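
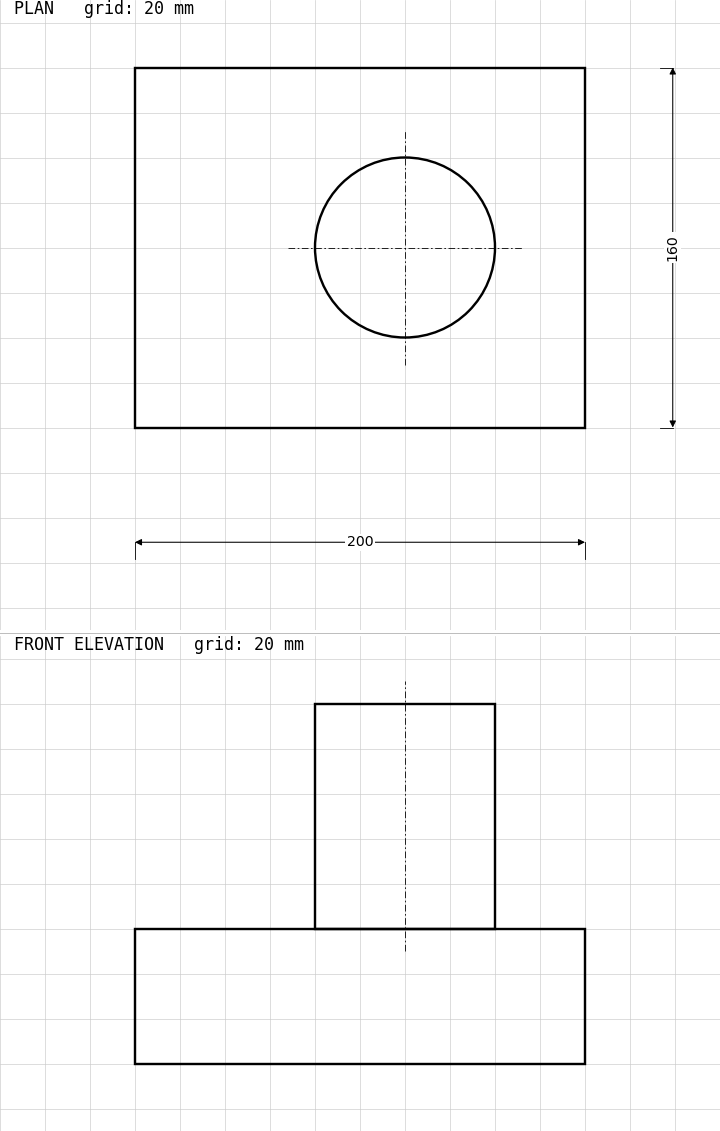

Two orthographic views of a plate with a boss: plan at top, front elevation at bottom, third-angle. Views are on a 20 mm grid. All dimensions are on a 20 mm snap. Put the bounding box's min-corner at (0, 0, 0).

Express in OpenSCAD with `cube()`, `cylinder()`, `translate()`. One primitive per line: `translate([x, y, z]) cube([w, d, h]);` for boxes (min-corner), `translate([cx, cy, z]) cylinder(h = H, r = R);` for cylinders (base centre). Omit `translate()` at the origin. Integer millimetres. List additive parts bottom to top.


cube([200, 160, 60]);
translate([120, 80, 60]) cylinder(h = 100, r = 40);


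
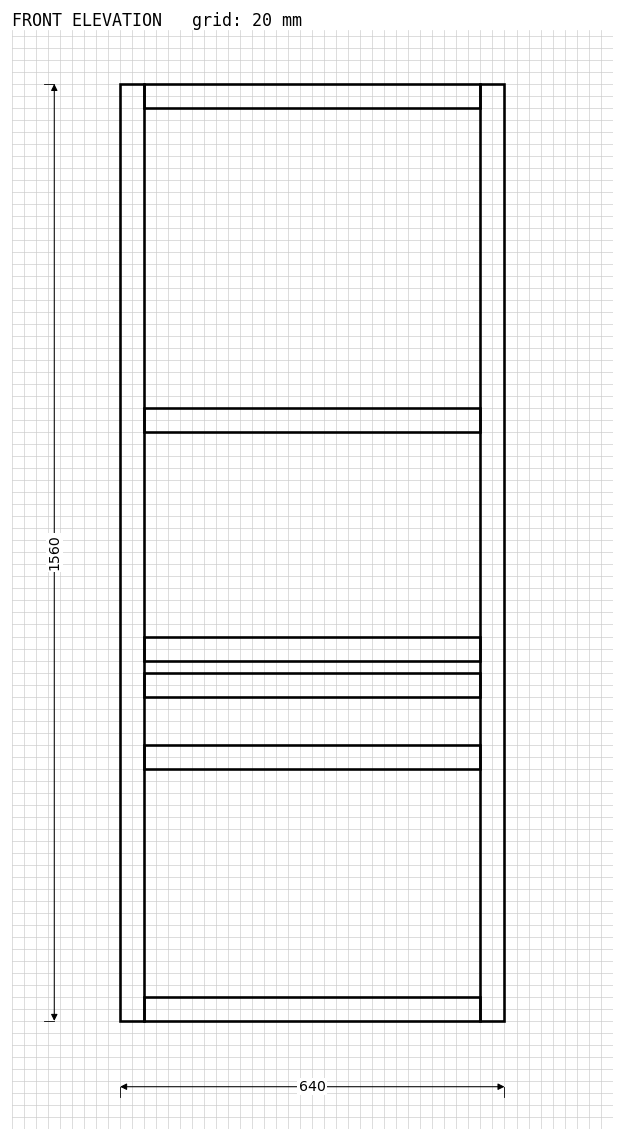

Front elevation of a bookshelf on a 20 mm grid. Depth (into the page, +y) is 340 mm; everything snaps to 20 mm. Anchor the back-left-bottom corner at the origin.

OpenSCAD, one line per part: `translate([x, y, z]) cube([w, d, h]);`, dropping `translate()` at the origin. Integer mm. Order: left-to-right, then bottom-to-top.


cube([40, 340, 1560]);
translate([40, 0, 0]) cube([560, 340, 40]);
translate([40, 0, 420]) cube([560, 340, 40]);
translate([40, 0, 540]) cube([560, 340, 40]);
translate([40, 0, 600]) cube([560, 340, 40]);
translate([40, 0, 980]) cube([560, 340, 40]);
translate([40, 0, 1520]) cube([560, 340, 40]);
translate([600, 0, 0]) cube([40, 340, 1560]);


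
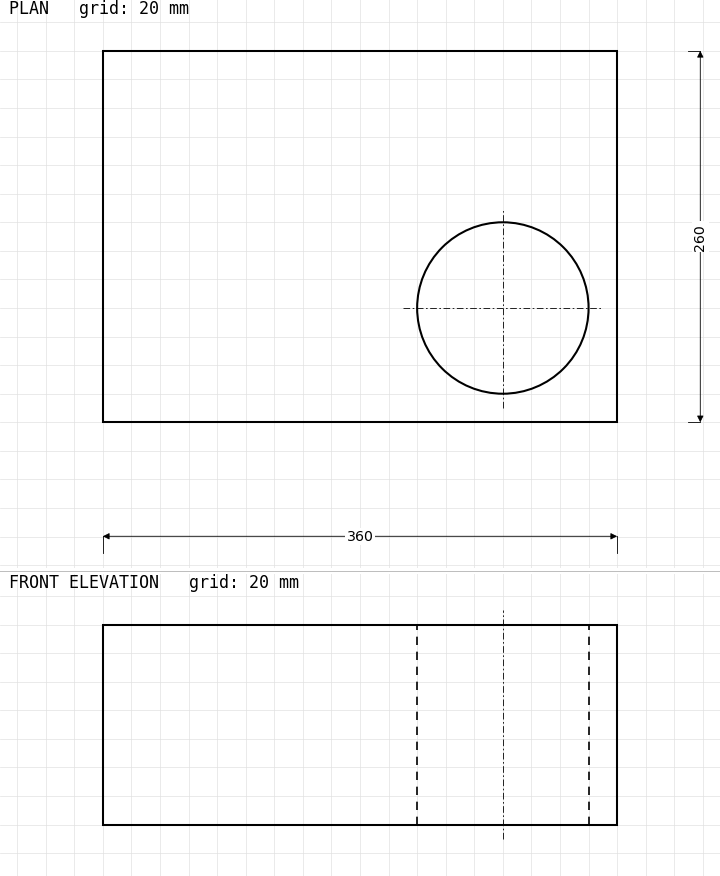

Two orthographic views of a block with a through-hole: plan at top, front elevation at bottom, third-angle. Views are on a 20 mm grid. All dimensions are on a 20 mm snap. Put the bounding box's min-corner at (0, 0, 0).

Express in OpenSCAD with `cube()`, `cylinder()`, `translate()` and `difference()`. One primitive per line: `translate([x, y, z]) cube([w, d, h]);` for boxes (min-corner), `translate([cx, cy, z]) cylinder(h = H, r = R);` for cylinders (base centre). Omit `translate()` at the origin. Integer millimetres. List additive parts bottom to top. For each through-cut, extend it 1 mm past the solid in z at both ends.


difference() {
  cube([360, 260, 140]);
  translate([280, 80, -1]) cylinder(h = 142, r = 60);
}


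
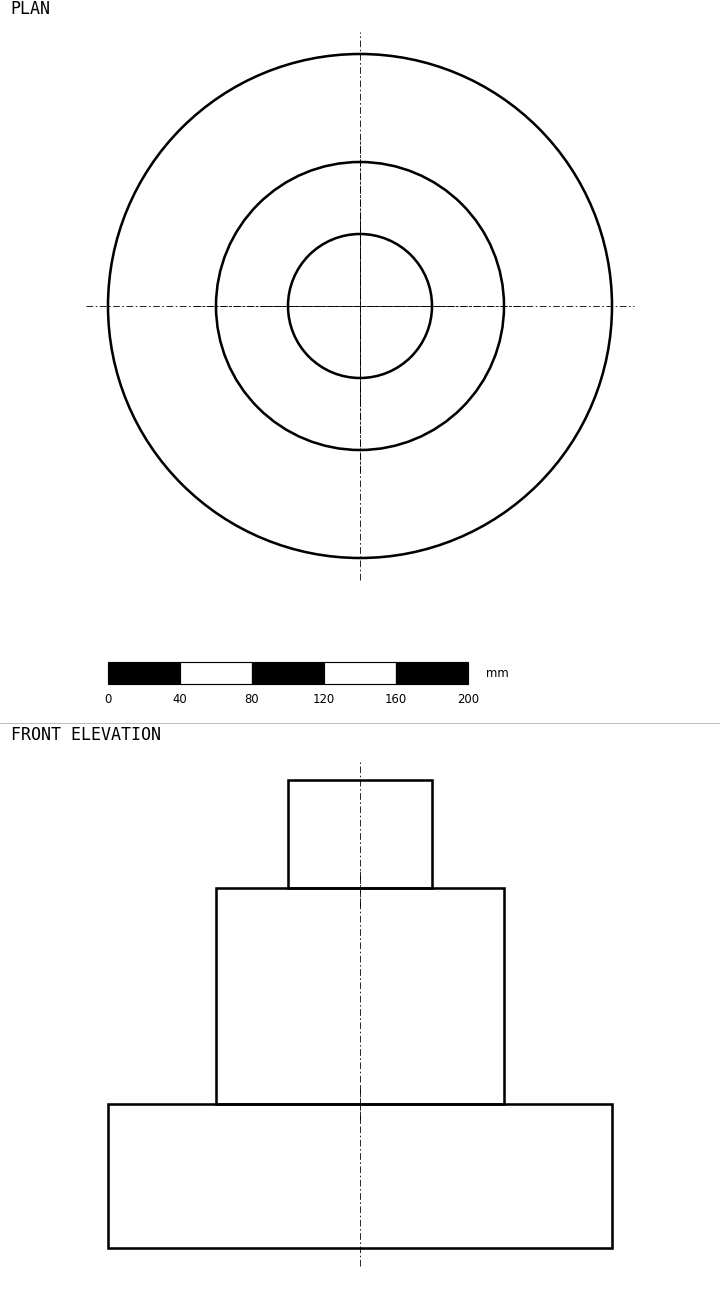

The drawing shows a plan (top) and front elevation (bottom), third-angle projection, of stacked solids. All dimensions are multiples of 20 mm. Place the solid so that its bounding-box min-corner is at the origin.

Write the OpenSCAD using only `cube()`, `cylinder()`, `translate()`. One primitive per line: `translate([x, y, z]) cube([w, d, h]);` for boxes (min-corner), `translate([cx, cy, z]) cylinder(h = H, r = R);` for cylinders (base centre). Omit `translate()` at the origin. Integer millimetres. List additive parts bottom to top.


translate([140, 140, 0]) cylinder(h = 80, r = 140);
translate([140, 140, 80]) cylinder(h = 120, r = 80);
translate([140, 140, 200]) cylinder(h = 60, r = 40);


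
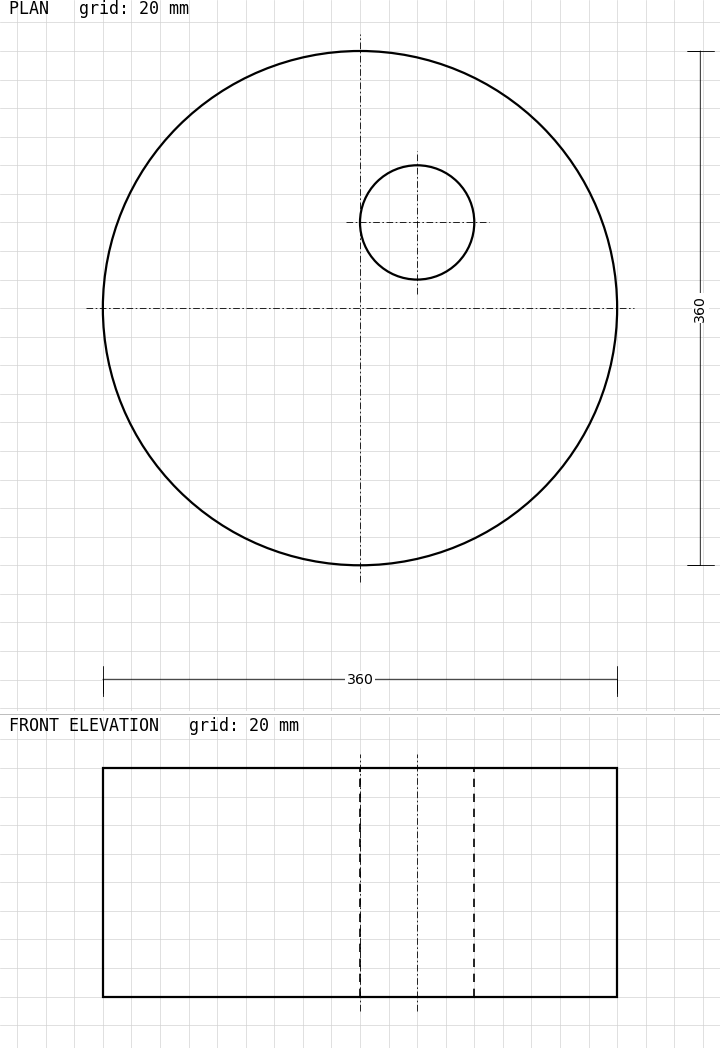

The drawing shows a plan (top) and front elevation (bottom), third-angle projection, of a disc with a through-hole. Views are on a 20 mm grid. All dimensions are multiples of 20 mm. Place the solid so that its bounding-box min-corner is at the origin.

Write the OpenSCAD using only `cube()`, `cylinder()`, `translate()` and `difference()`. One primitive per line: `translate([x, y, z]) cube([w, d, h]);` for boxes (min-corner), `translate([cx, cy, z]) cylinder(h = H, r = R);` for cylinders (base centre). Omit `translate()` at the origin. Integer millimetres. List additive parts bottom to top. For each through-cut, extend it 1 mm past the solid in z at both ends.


difference() {
  translate([180, 180, 0]) cylinder(h = 160, r = 180);
  translate([220, 240, -1]) cylinder(h = 162, r = 40);
}


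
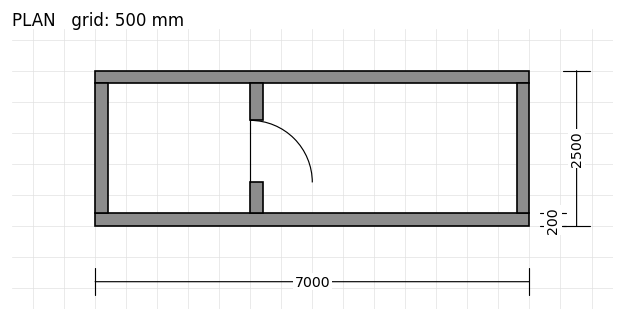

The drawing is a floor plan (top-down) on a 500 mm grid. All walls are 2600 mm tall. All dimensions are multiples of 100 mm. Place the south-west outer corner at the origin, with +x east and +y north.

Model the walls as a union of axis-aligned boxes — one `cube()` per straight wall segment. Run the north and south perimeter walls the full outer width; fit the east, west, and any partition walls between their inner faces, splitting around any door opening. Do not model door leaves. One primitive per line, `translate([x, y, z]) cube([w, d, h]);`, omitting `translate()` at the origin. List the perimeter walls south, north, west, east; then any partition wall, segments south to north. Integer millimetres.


cube([7000, 200, 2600]);
translate([0, 2300, 0]) cube([7000, 200, 2600]);
translate([0, 200, 0]) cube([200, 2100, 2600]);
translate([6800, 200, 0]) cube([200, 2100, 2600]);
translate([2500, 200, 0]) cube([200, 500, 2600]);
translate([2500, 1700, 0]) cube([200, 600, 2600]);


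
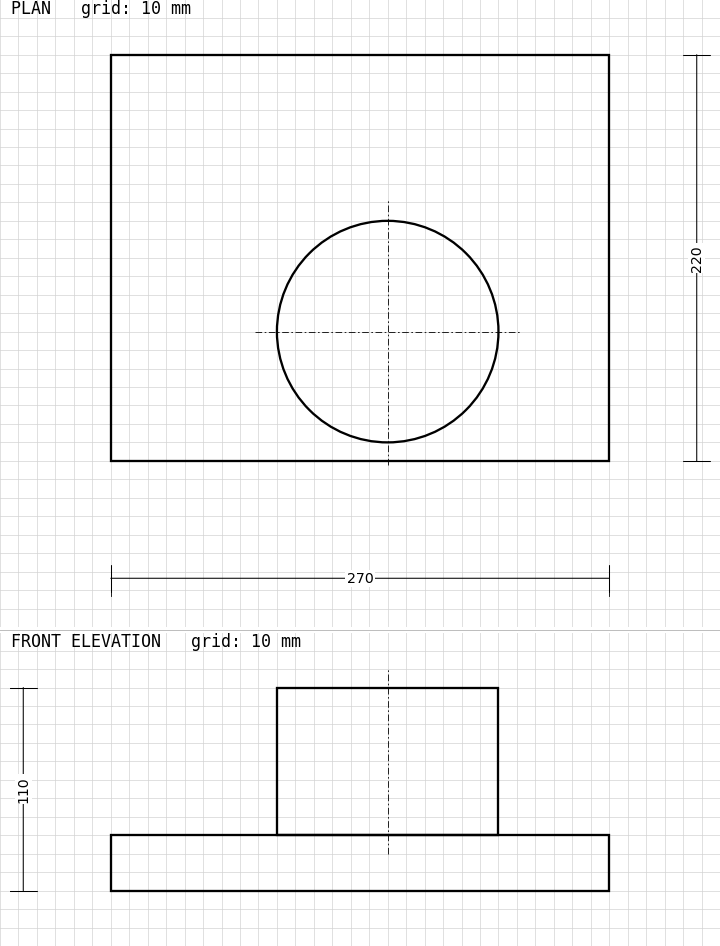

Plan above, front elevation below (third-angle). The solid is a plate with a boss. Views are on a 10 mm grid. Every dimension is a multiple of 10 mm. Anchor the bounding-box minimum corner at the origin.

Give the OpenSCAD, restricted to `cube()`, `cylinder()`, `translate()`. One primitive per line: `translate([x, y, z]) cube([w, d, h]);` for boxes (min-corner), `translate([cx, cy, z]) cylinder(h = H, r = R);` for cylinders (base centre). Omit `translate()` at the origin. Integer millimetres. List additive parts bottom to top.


cube([270, 220, 30]);
translate([150, 70, 30]) cylinder(h = 80, r = 60);


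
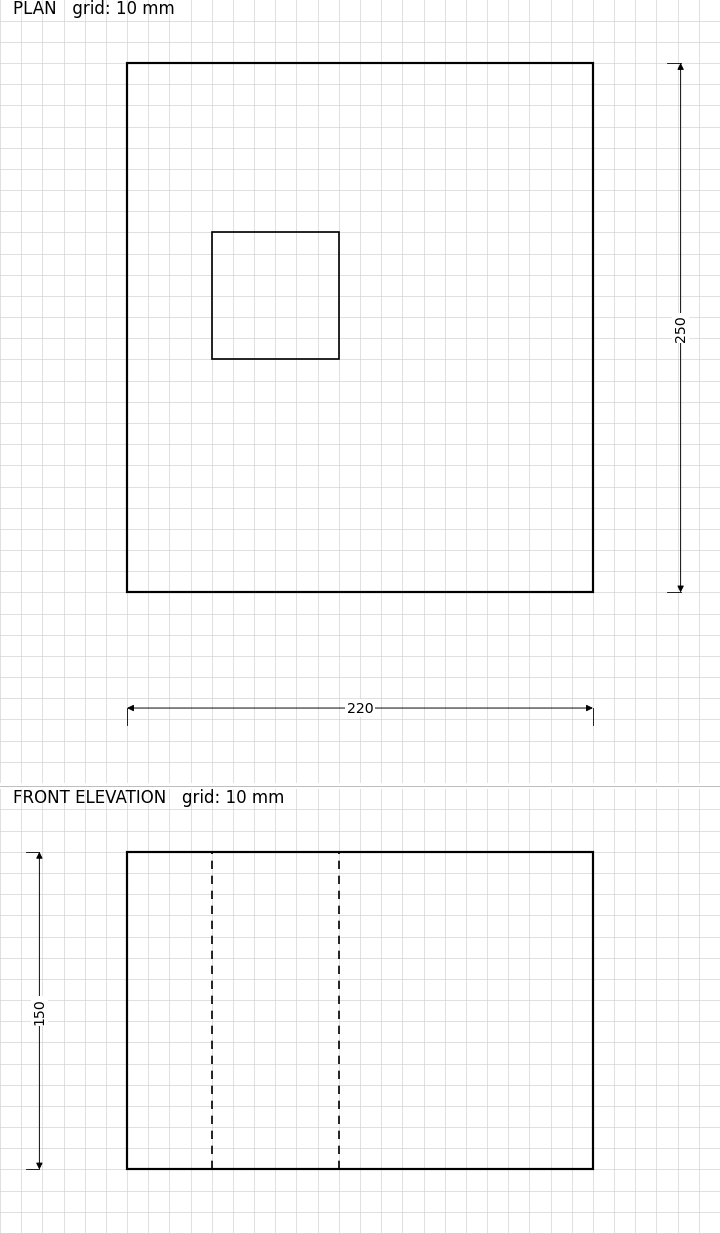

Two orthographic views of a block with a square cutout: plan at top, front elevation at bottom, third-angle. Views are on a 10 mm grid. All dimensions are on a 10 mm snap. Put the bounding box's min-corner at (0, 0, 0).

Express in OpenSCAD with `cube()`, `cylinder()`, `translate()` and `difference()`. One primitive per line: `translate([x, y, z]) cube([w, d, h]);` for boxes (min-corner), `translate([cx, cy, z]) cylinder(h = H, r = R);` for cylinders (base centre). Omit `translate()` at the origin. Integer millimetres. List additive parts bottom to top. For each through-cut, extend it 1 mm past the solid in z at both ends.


difference() {
  cube([220, 250, 150]);
  translate([40, 110, -1]) cube([60, 60, 152]);
}


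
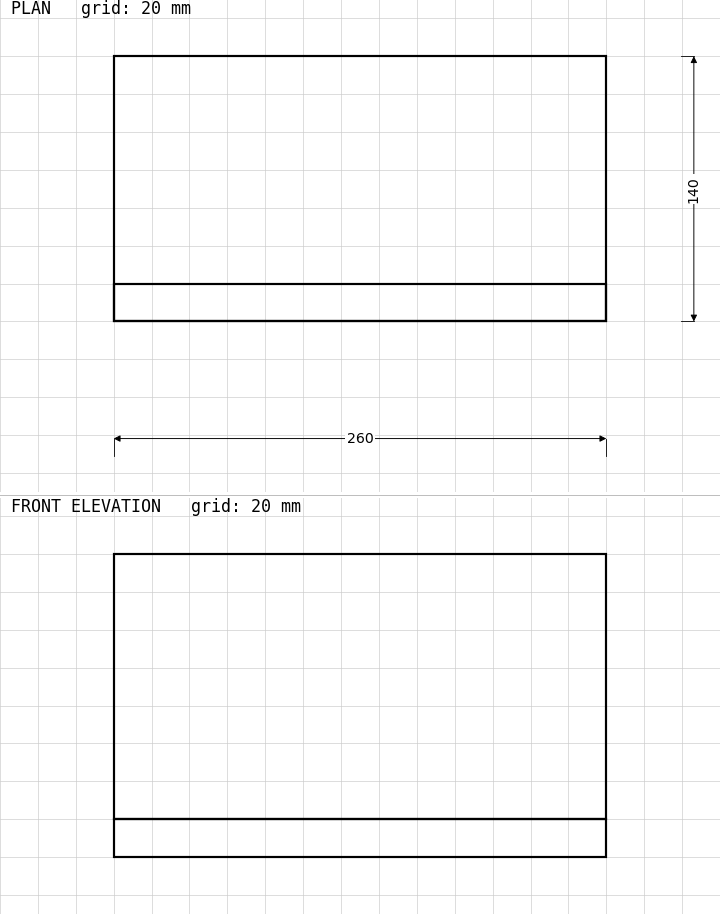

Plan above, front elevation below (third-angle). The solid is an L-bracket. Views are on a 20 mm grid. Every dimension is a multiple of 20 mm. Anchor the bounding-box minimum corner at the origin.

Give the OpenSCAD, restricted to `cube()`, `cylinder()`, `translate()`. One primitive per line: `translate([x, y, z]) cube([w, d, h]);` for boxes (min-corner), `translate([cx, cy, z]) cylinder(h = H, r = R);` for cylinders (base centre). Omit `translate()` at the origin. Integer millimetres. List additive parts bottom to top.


cube([260, 140, 20]);
translate([0, 0, 20]) cube([260, 20, 140]);


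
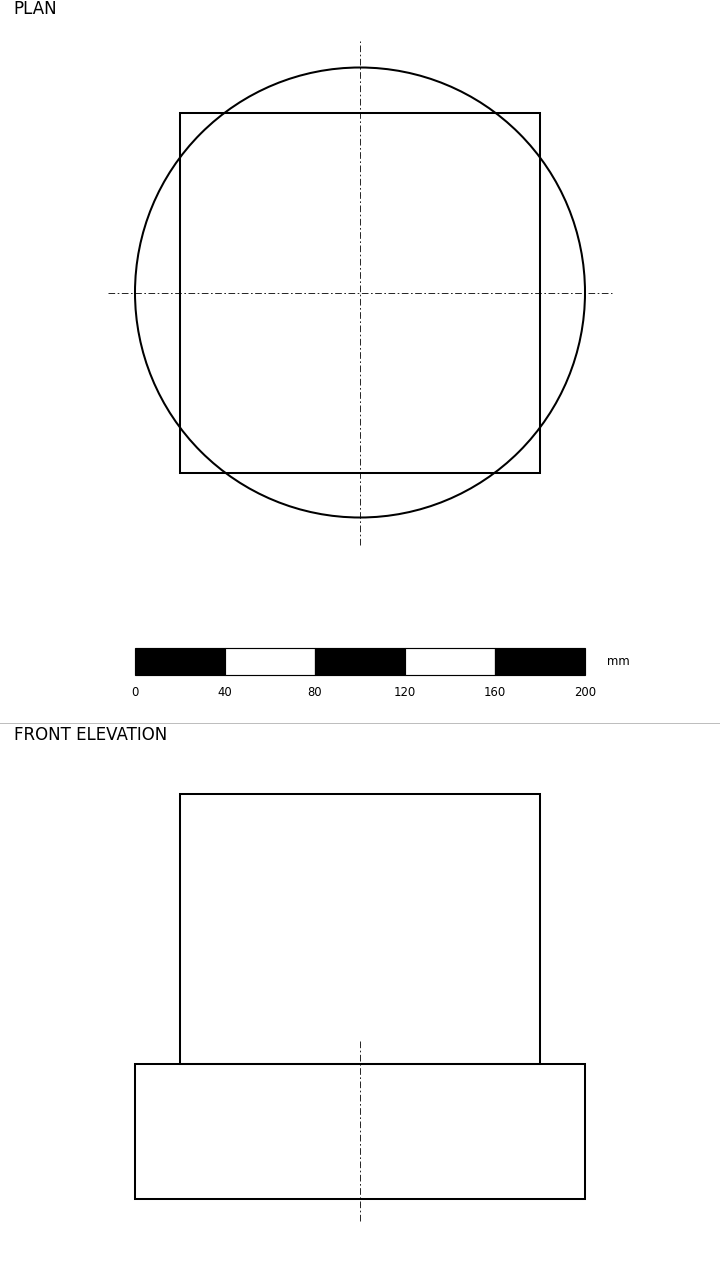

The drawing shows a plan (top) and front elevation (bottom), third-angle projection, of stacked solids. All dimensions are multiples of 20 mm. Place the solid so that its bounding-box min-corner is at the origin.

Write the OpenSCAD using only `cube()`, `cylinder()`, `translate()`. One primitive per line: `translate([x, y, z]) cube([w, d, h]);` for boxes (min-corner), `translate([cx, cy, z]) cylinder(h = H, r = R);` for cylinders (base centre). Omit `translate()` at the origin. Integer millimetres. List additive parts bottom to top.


translate([100, 100, 0]) cylinder(h = 60, r = 100);
translate([20, 20, 60]) cube([160, 160, 120]);


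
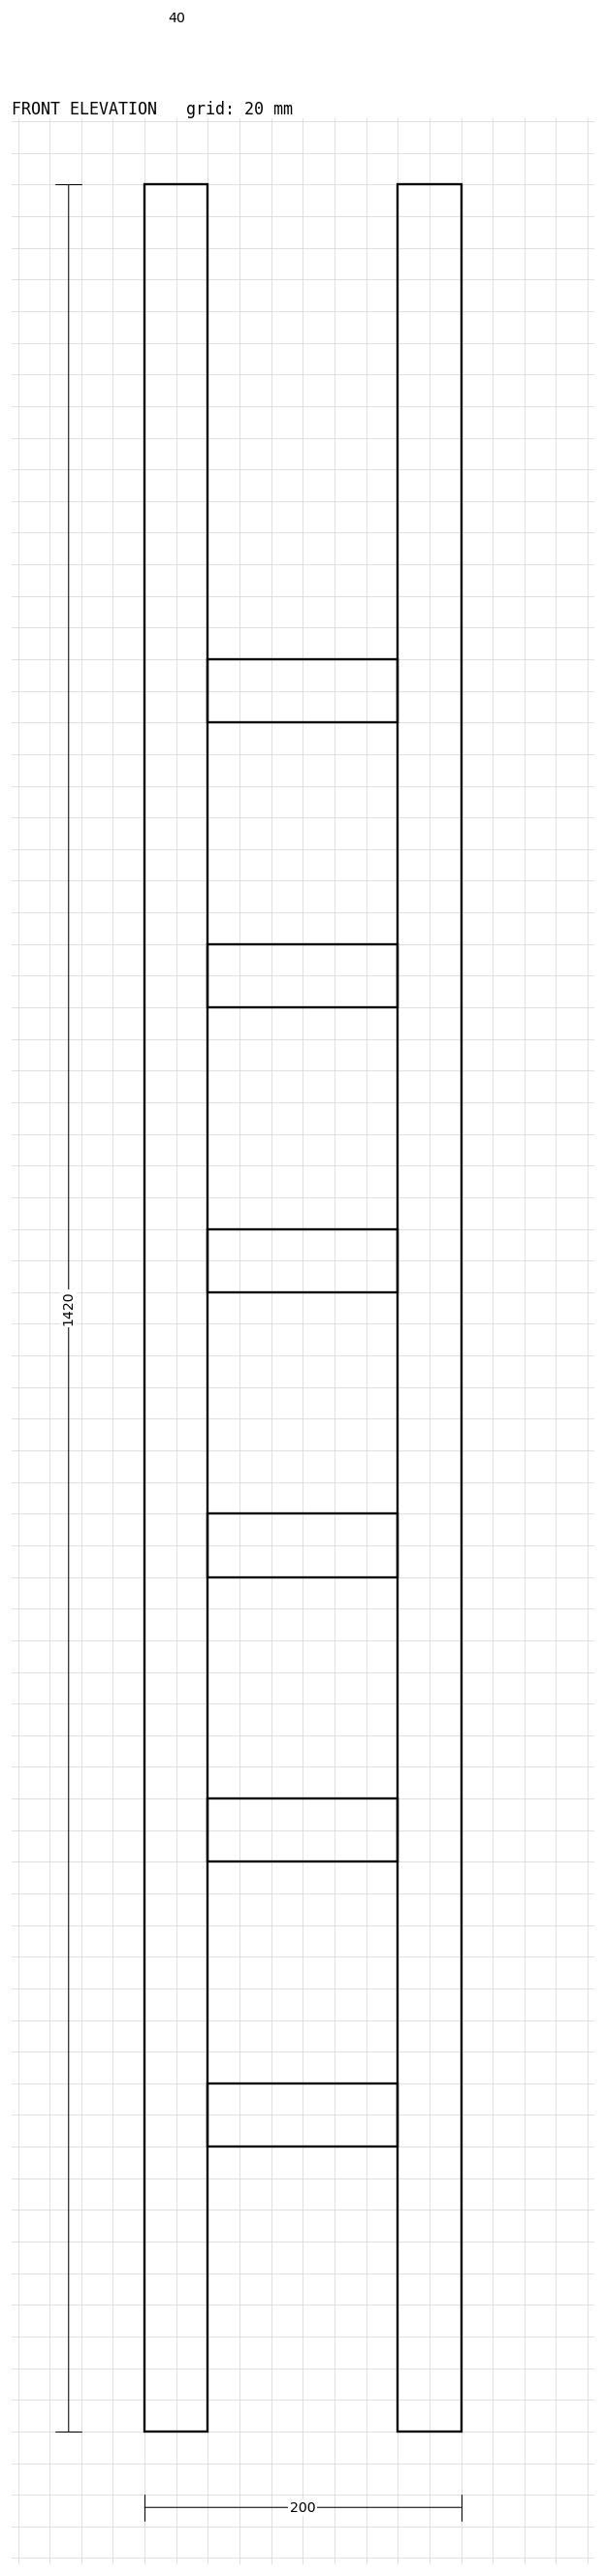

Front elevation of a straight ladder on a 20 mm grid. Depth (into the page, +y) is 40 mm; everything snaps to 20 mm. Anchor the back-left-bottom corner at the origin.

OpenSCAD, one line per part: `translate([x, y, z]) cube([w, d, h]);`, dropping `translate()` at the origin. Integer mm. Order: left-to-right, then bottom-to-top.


cube([40, 40, 1420]);
translate([40, 0, 180]) cube([120, 40, 40]);
translate([40, 0, 360]) cube([120, 40, 40]);
translate([40, 0, 540]) cube([120, 40, 40]);
translate([40, 0, 720]) cube([120, 40, 40]);
translate([40, 0, 900]) cube([120, 40, 40]);
translate([40, 0, 1080]) cube([120, 40, 40]);
translate([160, 0, 0]) cube([40, 40, 1420]);


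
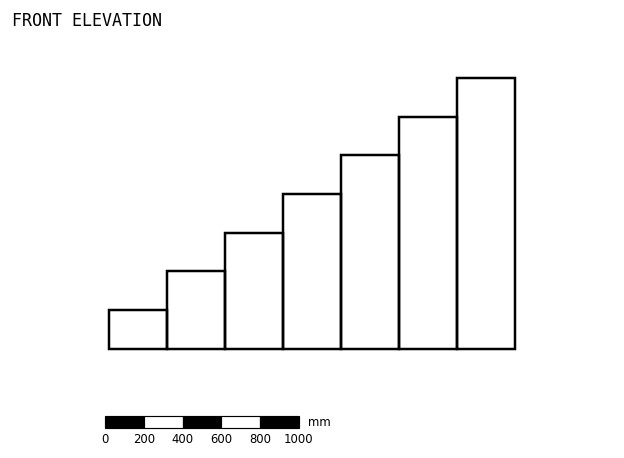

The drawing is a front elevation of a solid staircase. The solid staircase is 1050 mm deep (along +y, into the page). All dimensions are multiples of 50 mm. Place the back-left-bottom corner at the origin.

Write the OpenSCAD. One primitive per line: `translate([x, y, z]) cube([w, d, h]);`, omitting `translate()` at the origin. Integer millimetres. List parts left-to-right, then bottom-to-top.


cube([300, 1050, 200]);
translate([300, 0, 0]) cube([300, 1050, 400]);
translate([600, 0, 0]) cube([300, 1050, 600]);
translate([900, 0, 0]) cube([300, 1050, 800]);
translate([1200, 0, 0]) cube([300, 1050, 1000]);
translate([1500, 0, 0]) cube([300, 1050, 1200]);
translate([1800, 0, 0]) cube([300, 1050, 1400]);


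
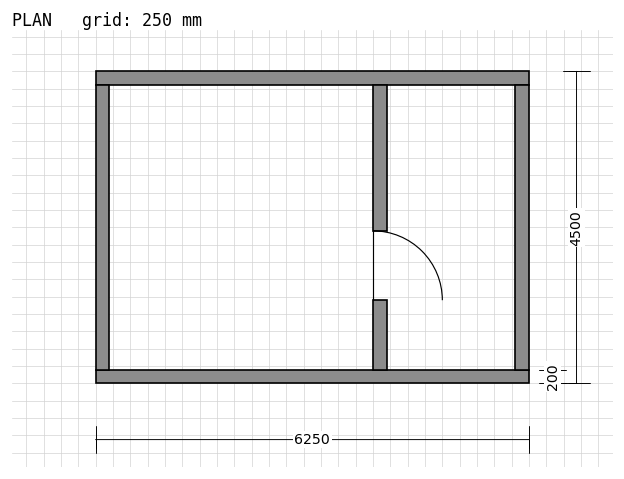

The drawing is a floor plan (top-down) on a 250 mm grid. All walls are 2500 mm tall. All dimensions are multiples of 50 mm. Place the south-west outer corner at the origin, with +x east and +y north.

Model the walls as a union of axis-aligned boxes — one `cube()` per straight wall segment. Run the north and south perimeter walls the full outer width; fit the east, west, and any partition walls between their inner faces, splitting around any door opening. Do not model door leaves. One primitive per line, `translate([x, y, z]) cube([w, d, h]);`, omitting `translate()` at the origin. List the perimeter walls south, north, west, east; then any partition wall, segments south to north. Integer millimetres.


cube([6250, 200, 2500]);
translate([0, 4300, 0]) cube([6250, 200, 2500]);
translate([0, 200, 0]) cube([200, 4100, 2500]);
translate([6050, 200, 0]) cube([200, 4100, 2500]);
translate([4000, 200, 0]) cube([200, 1000, 2500]);
translate([4000, 2200, 0]) cube([200, 2100, 2500]);


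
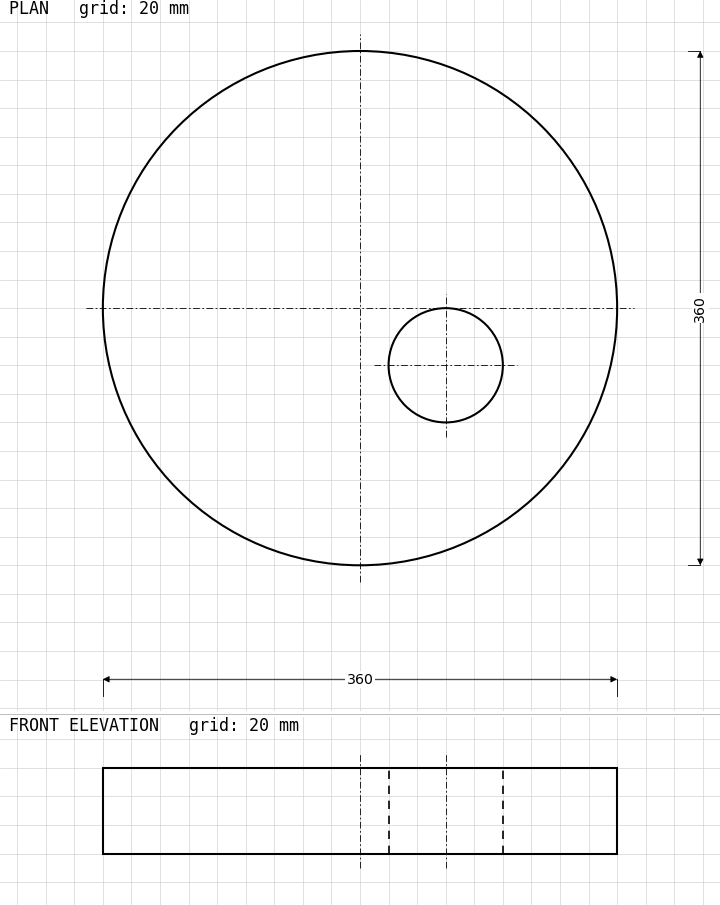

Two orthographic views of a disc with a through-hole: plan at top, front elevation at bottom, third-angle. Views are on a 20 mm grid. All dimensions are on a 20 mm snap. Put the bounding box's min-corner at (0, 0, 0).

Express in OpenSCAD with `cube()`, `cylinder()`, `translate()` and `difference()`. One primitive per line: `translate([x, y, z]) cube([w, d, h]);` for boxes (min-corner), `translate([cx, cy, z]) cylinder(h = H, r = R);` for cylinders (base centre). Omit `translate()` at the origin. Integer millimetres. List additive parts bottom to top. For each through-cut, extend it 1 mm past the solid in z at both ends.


difference() {
  translate([180, 180, 0]) cylinder(h = 60, r = 180);
  translate([240, 140, -1]) cylinder(h = 62, r = 40);
}


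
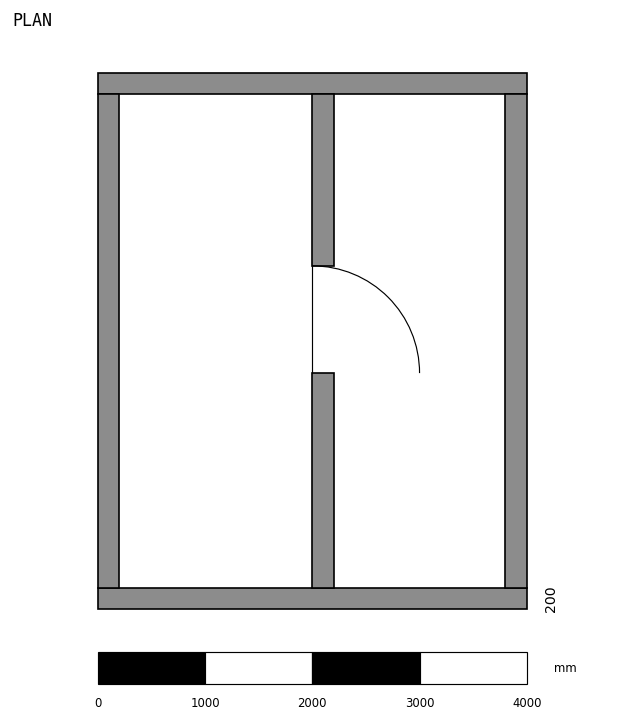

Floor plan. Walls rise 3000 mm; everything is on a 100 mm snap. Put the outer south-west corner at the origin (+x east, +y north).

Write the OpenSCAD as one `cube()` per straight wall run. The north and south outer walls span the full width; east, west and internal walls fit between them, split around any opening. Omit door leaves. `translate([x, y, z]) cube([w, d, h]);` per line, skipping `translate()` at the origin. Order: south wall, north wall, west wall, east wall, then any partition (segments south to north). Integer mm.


cube([4000, 200, 3000]);
translate([0, 4800, 0]) cube([4000, 200, 3000]);
translate([0, 200, 0]) cube([200, 4600, 3000]);
translate([3800, 200, 0]) cube([200, 4600, 3000]);
translate([2000, 200, 0]) cube([200, 2000, 3000]);
translate([2000, 3200, 0]) cube([200, 1600, 3000]);


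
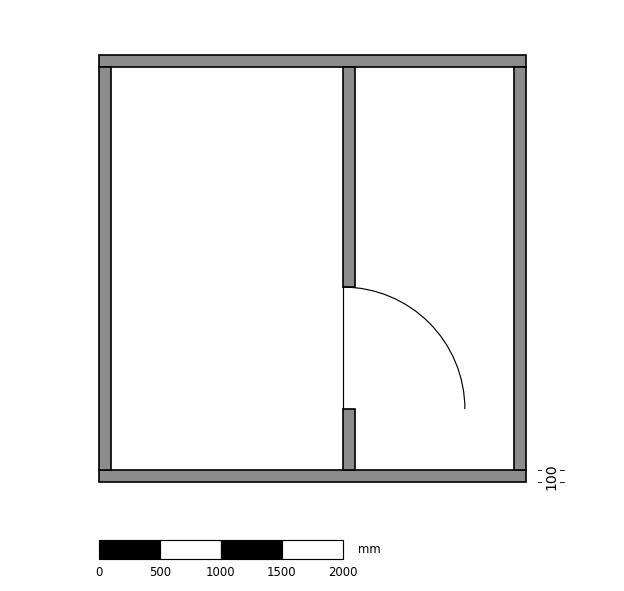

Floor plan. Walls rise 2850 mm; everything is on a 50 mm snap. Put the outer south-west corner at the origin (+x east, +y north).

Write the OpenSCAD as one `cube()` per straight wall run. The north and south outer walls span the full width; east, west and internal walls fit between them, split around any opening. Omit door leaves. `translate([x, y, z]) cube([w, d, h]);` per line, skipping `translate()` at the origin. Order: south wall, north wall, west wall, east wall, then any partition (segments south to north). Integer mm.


cube([3500, 100, 2850]);
translate([0, 3400, 0]) cube([3500, 100, 2850]);
translate([0, 100, 0]) cube([100, 3300, 2850]);
translate([3400, 100, 0]) cube([100, 3300, 2850]);
translate([2000, 100, 0]) cube([100, 500, 2850]);
translate([2000, 1600, 0]) cube([100, 1800, 2850]);


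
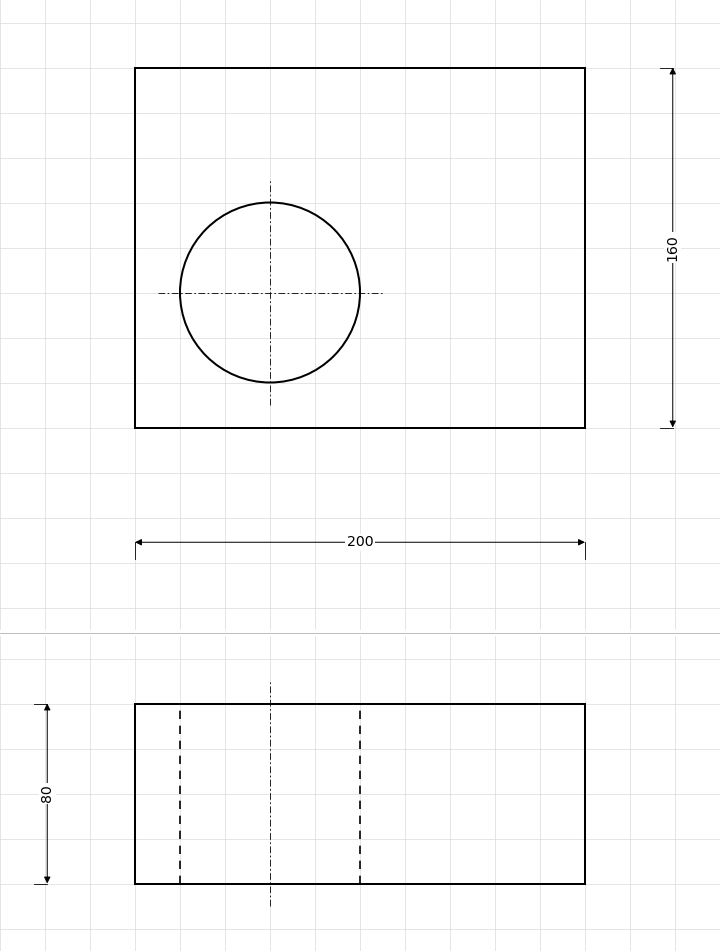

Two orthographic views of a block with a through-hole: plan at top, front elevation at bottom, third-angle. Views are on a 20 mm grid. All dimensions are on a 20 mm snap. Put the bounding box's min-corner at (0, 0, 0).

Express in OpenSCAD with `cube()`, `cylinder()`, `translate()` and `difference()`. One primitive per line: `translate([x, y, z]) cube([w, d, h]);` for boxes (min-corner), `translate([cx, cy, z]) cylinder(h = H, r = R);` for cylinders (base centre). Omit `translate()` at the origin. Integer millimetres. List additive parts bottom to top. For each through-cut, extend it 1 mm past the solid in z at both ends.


difference() {
  cube([200, 160, 80]);
  translate([60, 60, -1]) cylinder(h = 82, r = 40);
}


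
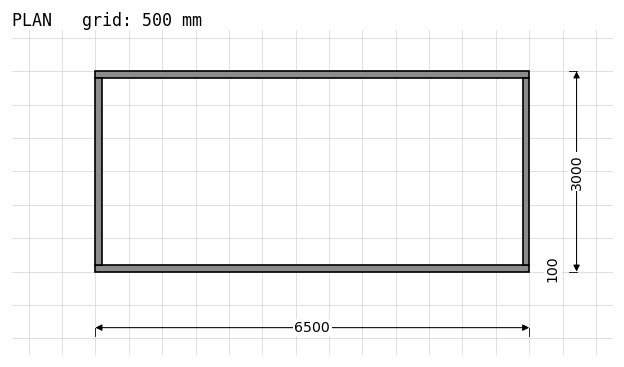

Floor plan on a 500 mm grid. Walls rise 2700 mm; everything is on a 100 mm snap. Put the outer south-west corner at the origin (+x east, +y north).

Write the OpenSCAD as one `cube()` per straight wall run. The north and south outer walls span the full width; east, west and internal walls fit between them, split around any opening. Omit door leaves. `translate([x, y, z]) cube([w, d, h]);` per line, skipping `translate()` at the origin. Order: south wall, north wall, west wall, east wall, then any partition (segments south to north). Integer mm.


cube([6500, 100, 2700]);
translate([0, 2900, 0]) cube([6500, 100, 2700]);
translate([0, 100, 0]) cube([100, 2800, 2700]);
translate([6400, 100, 0]) cube([100, 2800, 2700]);


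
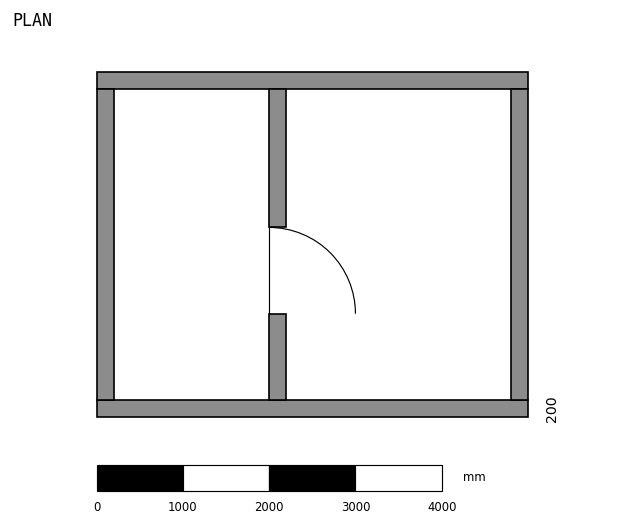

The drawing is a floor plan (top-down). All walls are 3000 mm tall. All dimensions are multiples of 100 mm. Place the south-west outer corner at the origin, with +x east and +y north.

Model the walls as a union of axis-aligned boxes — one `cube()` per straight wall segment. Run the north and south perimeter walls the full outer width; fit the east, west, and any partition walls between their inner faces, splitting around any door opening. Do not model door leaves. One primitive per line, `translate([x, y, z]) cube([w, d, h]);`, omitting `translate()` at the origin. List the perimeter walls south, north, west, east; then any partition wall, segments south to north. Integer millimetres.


cube([5000, 200, 3000]);
translate([0, 3800, 0]) cube([5000, 200, 3000]);
translate([0, 200, 0]) cube([200, 3600, 3000]);
translate([4800, 200, 0]) cube([200, 3600, 3000]);
translate([2000, 200, 0]) cube([200, 1000, 3000]);
translate([2000, 2200, 0]) cube([200, 1600, 3000]);


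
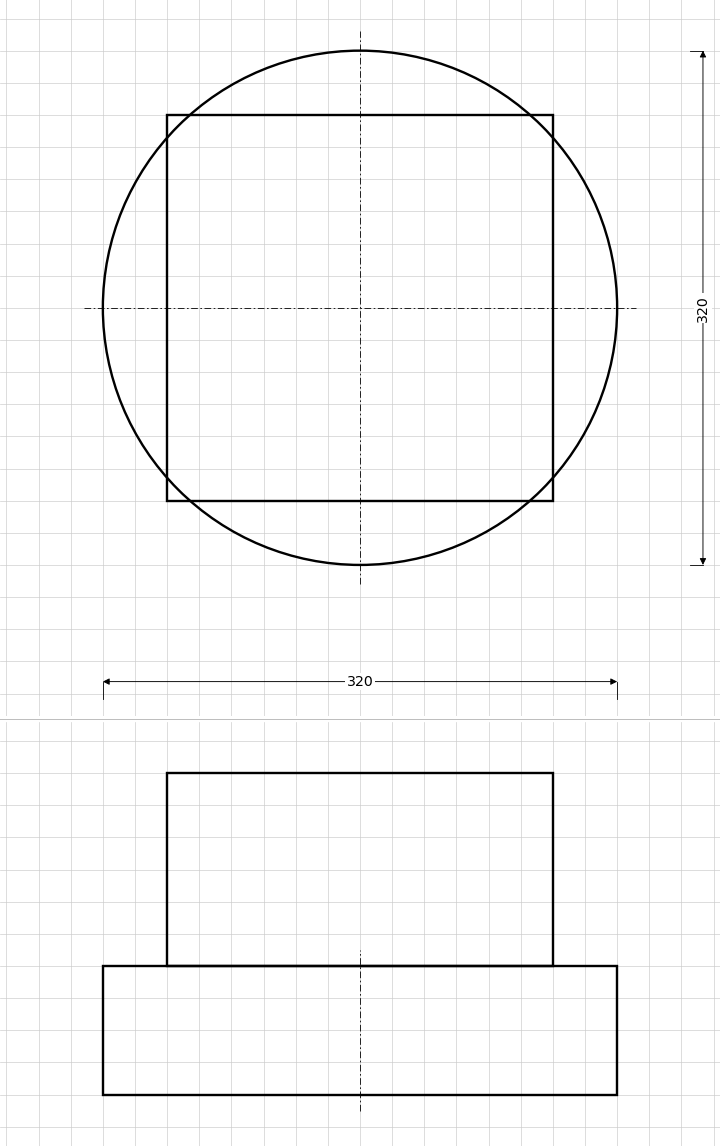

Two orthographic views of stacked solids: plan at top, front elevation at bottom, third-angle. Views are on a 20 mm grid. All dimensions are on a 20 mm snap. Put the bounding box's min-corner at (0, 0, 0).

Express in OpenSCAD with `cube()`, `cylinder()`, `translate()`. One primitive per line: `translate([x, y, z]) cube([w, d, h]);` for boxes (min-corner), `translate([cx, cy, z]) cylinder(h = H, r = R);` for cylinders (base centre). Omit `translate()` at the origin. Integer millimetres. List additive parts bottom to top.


translate([160, 160, 0]) cylinder(h = 80, r = 160);
translate([40, 40, 80]) cube([240, 240, 120]);


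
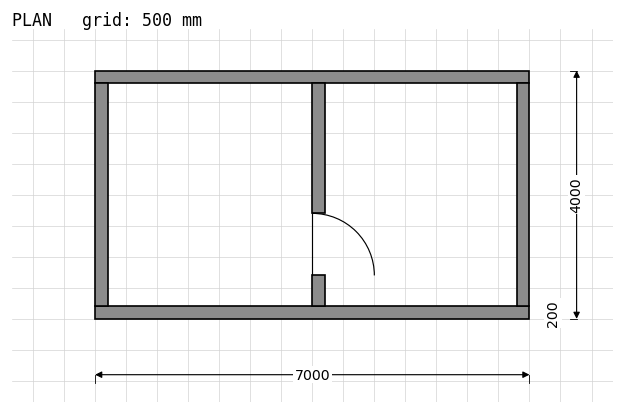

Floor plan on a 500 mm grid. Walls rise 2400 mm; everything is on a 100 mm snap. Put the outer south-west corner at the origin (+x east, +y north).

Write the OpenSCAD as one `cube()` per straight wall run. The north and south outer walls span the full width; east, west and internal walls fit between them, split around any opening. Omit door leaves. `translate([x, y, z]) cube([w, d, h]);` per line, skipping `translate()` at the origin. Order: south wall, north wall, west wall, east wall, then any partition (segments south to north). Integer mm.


cube([7000, 200, 2400]);
translate([0, 3800, 0]) cube([7000, 200, 2400]);
translate([0, 200, 0]) cube([200, 3600, 2400]);
translate([6800, 200, 0]) cube([200, 3600, 2400]);
translate([3500, 200, 0]) cube([200, 500, 2400]);
translate([3500, 1700, 0]) cube([200, 2100, 2400]);


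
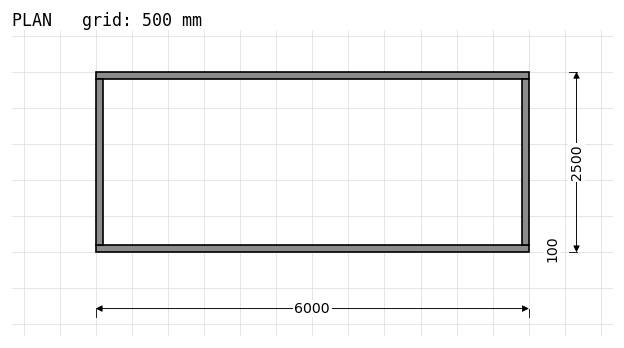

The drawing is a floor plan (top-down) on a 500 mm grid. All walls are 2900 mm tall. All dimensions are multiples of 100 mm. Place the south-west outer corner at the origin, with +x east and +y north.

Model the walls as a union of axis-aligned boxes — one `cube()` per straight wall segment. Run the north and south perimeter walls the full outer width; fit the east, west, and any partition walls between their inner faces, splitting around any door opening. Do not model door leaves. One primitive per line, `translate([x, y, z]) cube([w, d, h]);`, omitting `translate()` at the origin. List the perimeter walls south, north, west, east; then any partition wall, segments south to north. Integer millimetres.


cube([6000, 100, 2900]);
translate([0, 2400, 0]) cube([6000, 100, 2900]);
translate([0, 100, 0]) cube([100, 2300, 2900]);
translate([5900, 100, 0]) cube([100, 2300, 2900]);


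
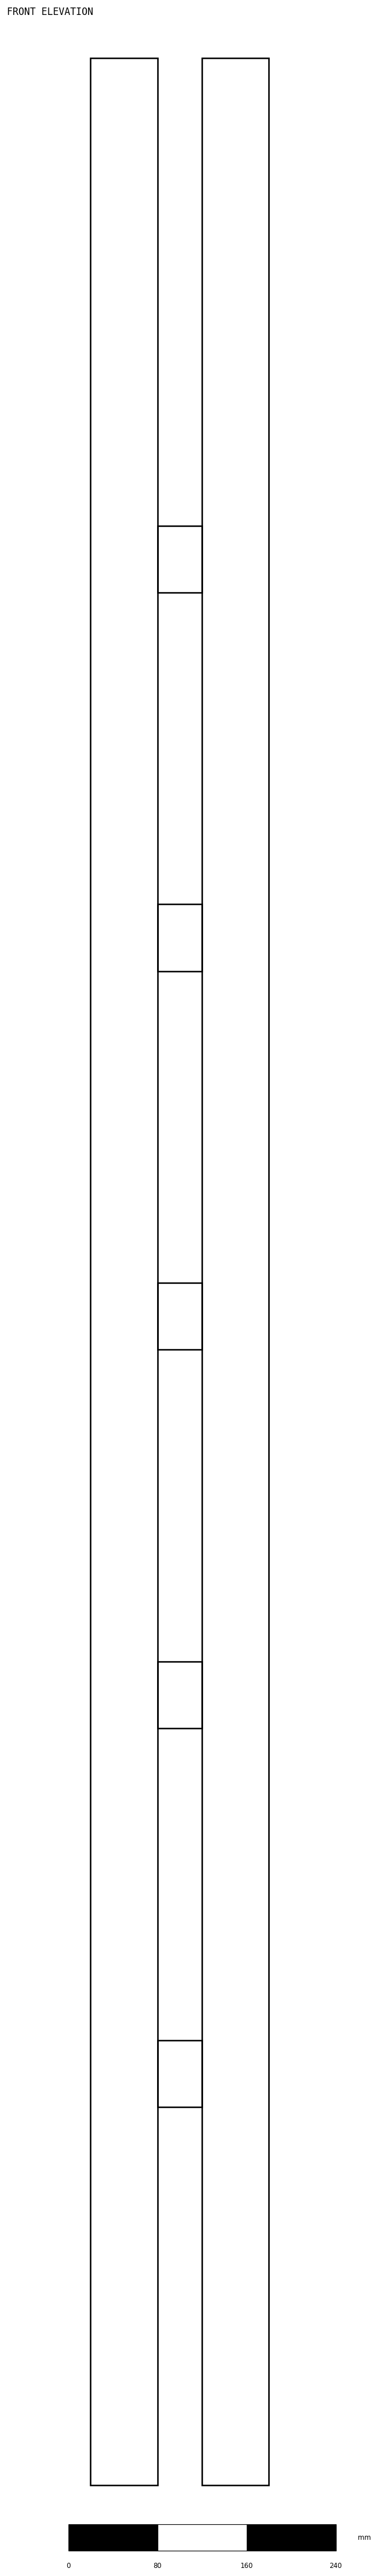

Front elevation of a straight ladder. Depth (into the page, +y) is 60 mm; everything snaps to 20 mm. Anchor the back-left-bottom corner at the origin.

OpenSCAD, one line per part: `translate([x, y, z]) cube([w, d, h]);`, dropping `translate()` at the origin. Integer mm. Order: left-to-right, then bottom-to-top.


cube([60, 60, 2180]);
translate([60, 0, 340]) cube([40, 60, 60]);
translate([60, 0, 680]) cube([40, 60, 60]);
translate([60, 0, 1020]) cube([40, 60, 60]);
translate([60, 0, 1360]) cube([40, 60, 60]);
translate([60, 0, 1700]) cube([40, 60, 60]);
translate([100, 0, 0]) cube([60, 60, 2180]);


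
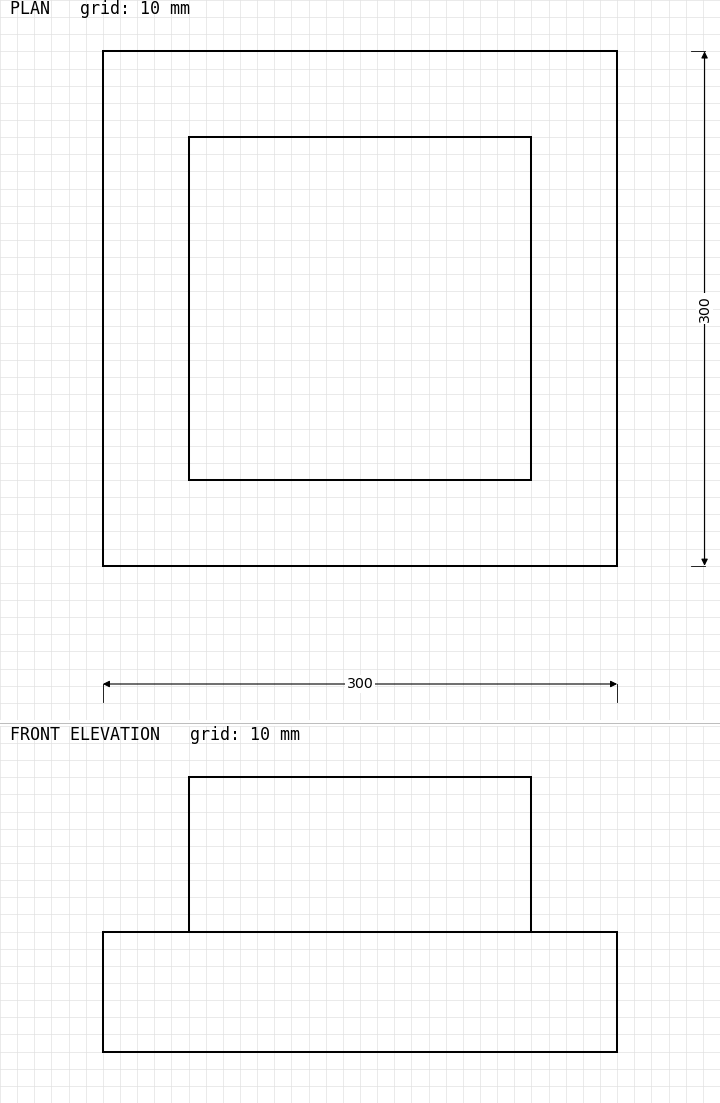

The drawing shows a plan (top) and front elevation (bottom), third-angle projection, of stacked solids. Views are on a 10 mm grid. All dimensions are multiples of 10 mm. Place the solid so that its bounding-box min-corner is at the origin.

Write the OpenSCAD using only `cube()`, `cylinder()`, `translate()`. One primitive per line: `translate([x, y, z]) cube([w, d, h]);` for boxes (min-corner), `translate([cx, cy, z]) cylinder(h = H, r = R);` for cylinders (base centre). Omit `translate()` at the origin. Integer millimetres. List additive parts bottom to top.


cube([300, 300, 70]);
translate([50, 50, 70]) cube([200, 200, 90]);


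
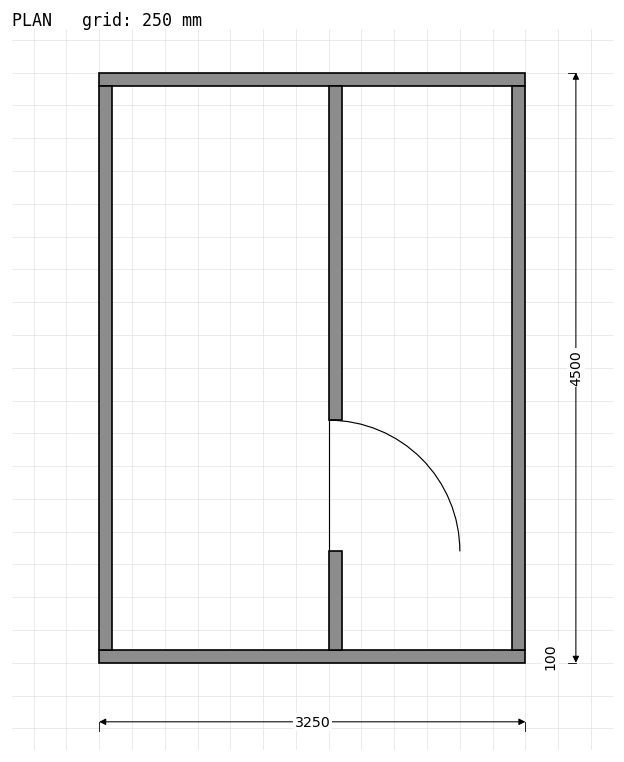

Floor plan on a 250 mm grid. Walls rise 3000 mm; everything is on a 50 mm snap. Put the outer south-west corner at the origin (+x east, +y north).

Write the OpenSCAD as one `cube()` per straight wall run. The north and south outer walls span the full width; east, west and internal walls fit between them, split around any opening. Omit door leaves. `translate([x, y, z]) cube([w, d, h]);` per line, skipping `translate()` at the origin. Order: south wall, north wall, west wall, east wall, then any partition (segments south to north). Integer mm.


cube([3250, 100, 3000]);
translate([0, 4400, 0]) cube([3250, 100, 3000]);
translate([0, 100, 0]) cube([100, 4300, 3000]);
translate([3150, 100, 0]) cube([100, 4300, 3000]);
translate([1750, 100, 0]) cube([100, 750, 3000]);
translate([1750, 1850, 0]) cube([100, 2550, 3000]);


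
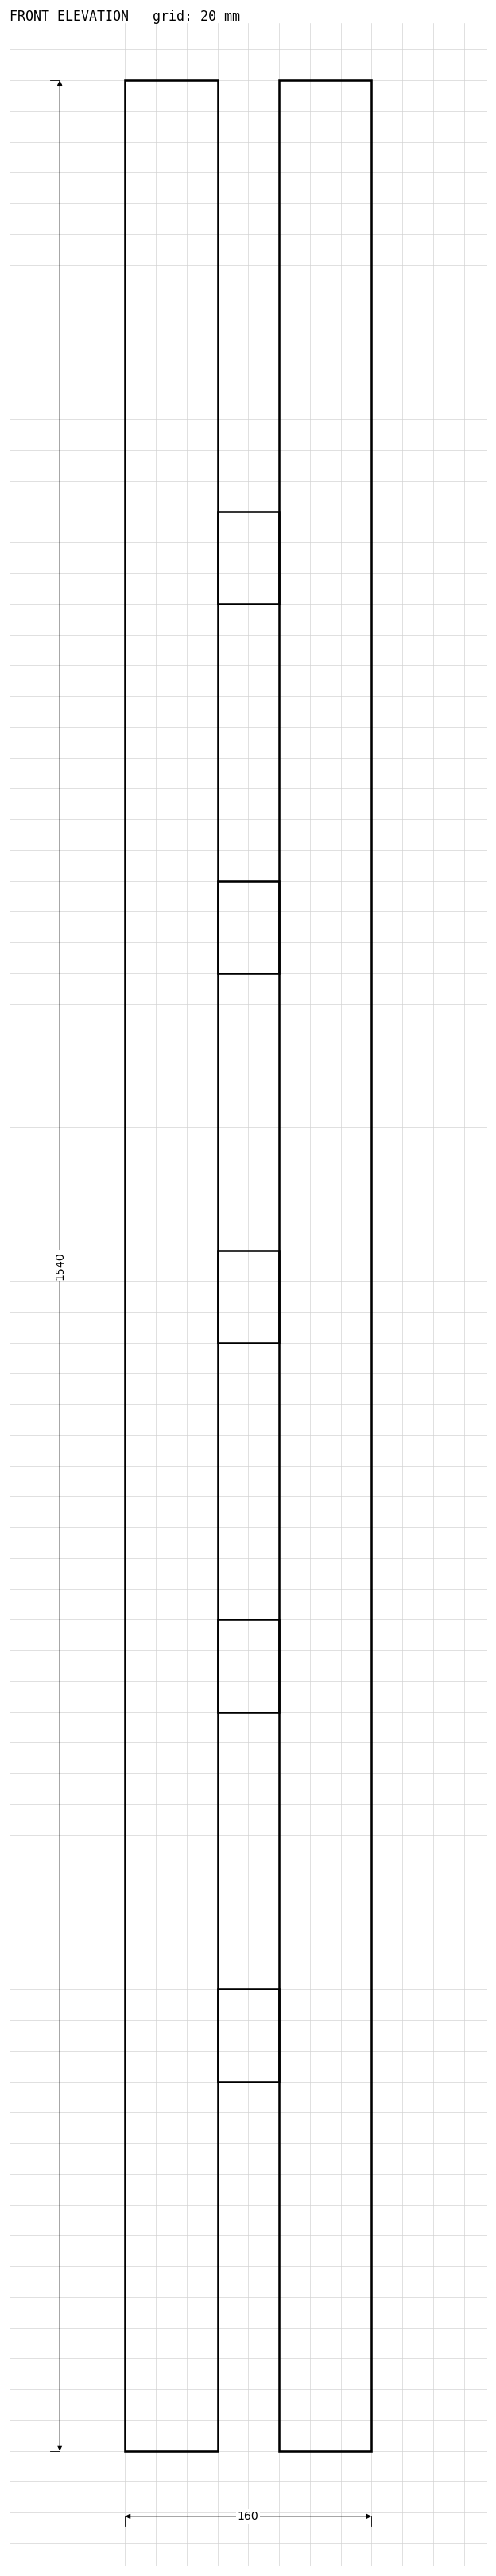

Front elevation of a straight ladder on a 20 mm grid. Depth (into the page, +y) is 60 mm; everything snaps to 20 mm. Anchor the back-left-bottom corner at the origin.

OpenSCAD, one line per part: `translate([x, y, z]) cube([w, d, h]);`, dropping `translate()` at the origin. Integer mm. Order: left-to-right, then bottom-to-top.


cube([60, 60, 1540]);
translate([60, 0, 240]) cube([40, 60, 60]);
translate([60, 0, 480]) cube([40, 60, 60]);
translate([60, 0, 720]) cube([40, 60, 60]);
translate([60, 0, 960]) cube([40, 60, 60]);
translate([60, 0, 1200]) cube([40, 60, 60]);
translate([100, 0, 0]) cube([60, 60, 1540]);


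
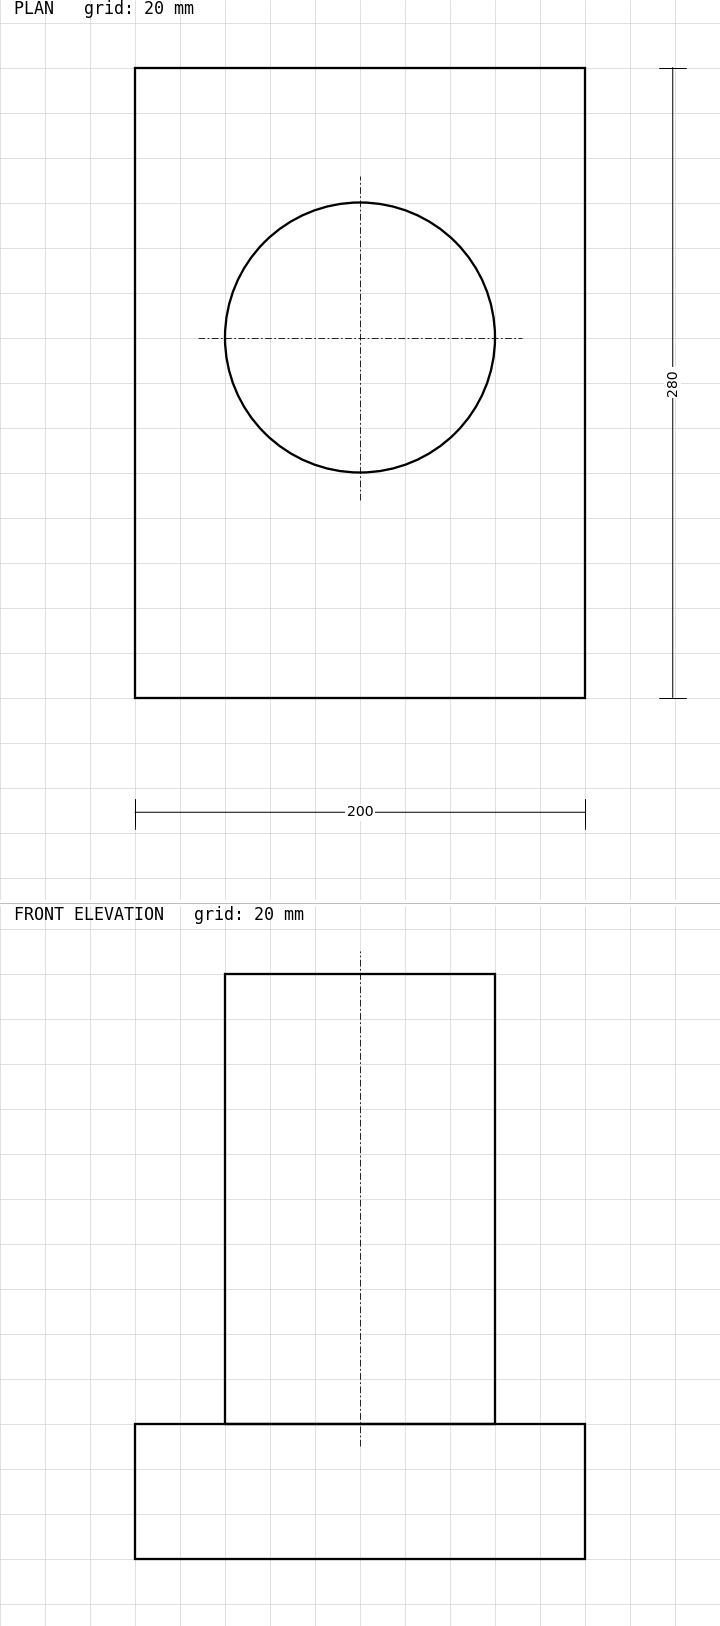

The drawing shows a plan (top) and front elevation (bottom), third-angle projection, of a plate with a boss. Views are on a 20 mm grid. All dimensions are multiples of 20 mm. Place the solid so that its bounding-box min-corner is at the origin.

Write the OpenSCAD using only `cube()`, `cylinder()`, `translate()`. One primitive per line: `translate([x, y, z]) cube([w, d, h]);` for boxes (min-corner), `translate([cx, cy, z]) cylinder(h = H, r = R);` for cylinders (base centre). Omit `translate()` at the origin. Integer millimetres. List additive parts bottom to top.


cube([200, 280, 60]);
translate([100, 160, 60]) cylinder(h = 200, r = 60);


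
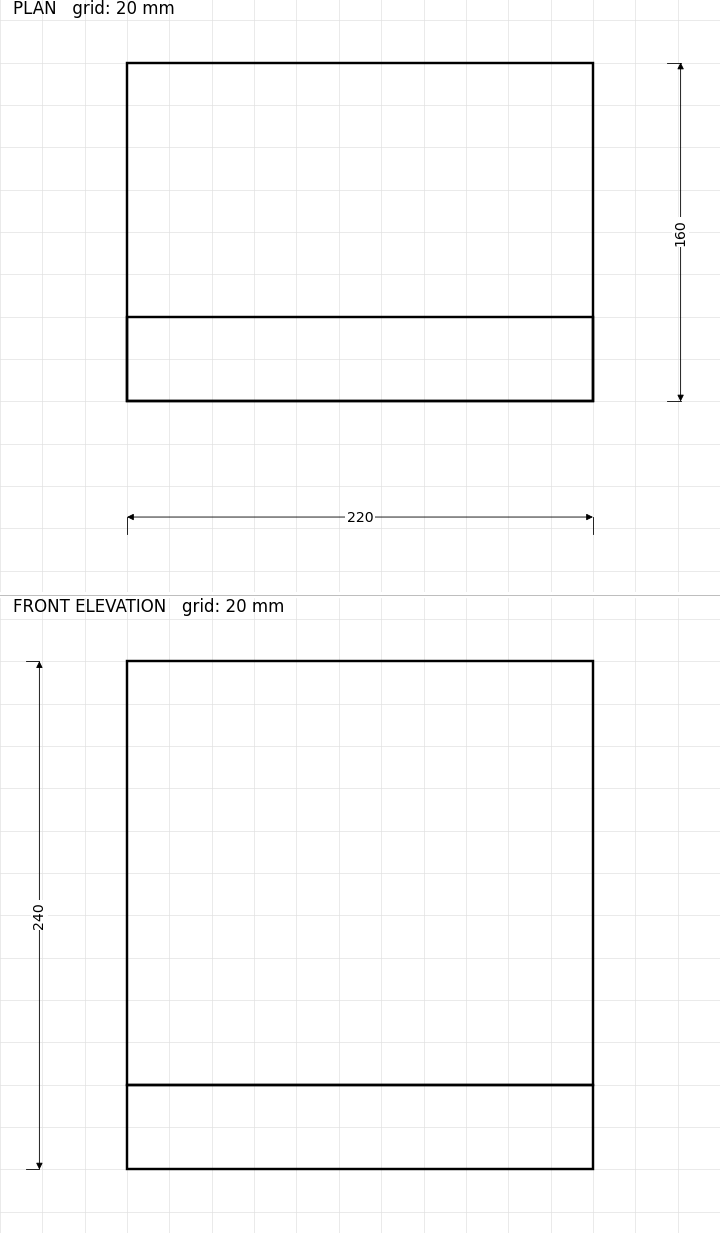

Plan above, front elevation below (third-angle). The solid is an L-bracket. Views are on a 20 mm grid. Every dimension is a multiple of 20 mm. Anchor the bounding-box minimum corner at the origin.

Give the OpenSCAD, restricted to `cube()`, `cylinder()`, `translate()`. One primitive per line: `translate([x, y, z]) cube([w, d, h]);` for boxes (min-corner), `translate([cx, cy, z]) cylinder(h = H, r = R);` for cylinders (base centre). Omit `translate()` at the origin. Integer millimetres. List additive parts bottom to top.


cube([220, 160, 40]);
translate([0, 0, 40]) cube([220, 40, 200]);


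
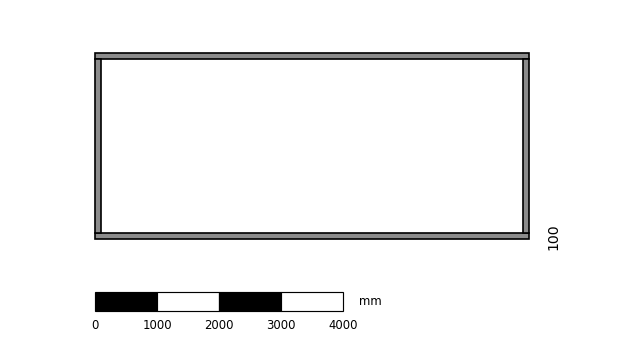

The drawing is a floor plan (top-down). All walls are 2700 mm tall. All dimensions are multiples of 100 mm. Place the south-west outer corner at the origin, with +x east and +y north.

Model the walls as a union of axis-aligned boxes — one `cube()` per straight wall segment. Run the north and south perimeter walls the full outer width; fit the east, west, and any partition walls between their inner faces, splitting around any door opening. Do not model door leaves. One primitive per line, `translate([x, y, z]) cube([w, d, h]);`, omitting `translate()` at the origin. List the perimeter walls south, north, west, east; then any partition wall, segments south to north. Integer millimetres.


cube([7000, 100, 2700]);
translate([0, 2900, 0]) cube([7000, 100, 2700]);
translate([0, 100, 0]) cube([100, 2800, 2700]);
translate([6900, 100, 0]) cube([100, 2800, 2700]);


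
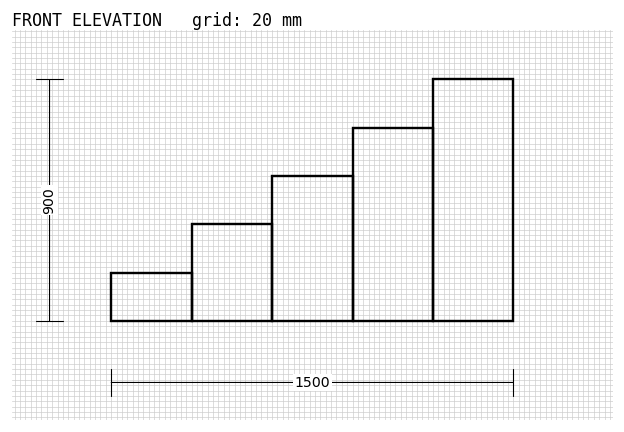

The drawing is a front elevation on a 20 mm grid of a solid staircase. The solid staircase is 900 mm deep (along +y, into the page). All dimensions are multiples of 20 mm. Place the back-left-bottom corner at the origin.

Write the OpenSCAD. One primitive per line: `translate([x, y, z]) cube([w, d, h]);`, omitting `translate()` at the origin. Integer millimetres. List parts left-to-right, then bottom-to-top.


cube([300, 900, 180]);
translate([300, 0, 0]) cube([300, 900, 360]);
translate([600, 0, 0]) cube([300, 900, 540]);
translate([900, 0, 0]) cube([300, 900, 720]);
translate([1200, 0, 0]) cube([300, 900, 900]);


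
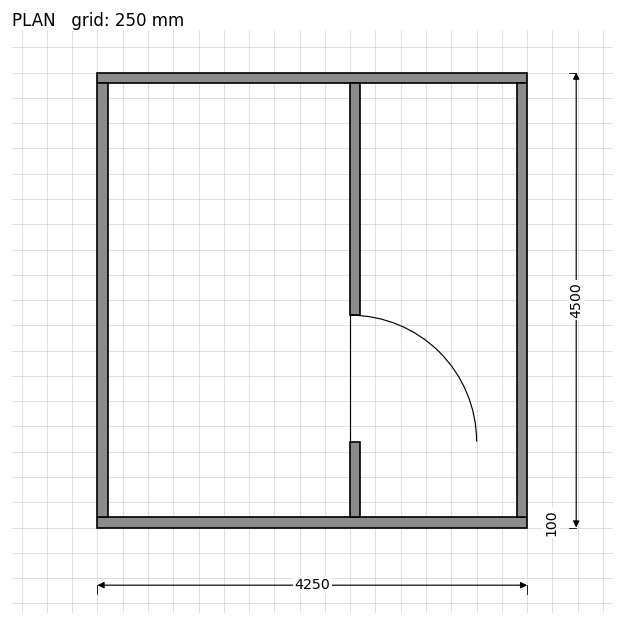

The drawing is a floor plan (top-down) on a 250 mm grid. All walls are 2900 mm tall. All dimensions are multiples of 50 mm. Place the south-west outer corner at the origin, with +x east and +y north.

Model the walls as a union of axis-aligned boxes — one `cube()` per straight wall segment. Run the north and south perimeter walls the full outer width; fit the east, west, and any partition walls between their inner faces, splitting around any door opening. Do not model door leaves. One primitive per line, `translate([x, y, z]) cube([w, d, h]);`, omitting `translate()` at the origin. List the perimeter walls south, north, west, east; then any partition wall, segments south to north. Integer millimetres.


cube([4250, 100, 2900]);
translate([0, 4400, 0]) cube([4250, 100, 2900]);
translate([0, 100, 0]) cube([100, 4300, 2900]);
translate([4150, 100, 0]) cube([100, 4300, 2900]);
translate([2500, 100, 0]) cube([100, 750, 2900]);
translate([2500, 2100, 0]) cube([100, 2300, 2900]);


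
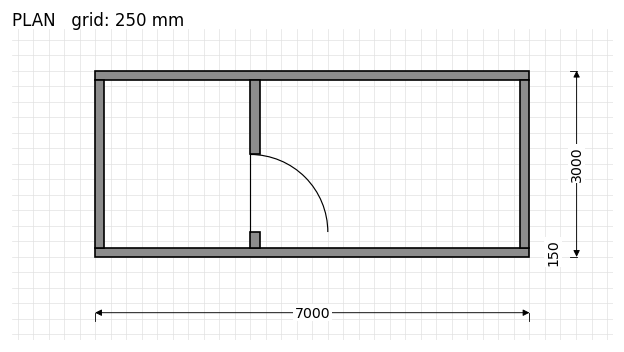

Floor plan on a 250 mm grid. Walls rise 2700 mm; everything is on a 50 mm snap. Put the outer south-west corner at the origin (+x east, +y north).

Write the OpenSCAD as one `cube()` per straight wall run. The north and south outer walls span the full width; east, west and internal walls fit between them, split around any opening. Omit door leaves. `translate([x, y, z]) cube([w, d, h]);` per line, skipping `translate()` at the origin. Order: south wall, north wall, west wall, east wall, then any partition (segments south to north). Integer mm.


cube([7000, 150, 2700]);
translate([0, 2850, 0]) cube([7000, 150, 2700]);
translate([0, 150, 0]) cube([150, 2700, 2700]);
translate([6850, 150, 0]) cube([150, 2700, 2700]);
translate([2500, 150, 0]) cube([150, 250, 2700]);
translate([2500, 1650, 0]) cube([150, 1200, 2700]);


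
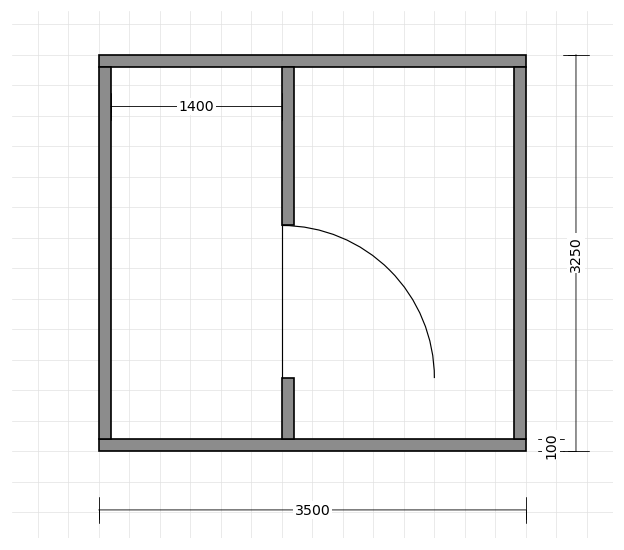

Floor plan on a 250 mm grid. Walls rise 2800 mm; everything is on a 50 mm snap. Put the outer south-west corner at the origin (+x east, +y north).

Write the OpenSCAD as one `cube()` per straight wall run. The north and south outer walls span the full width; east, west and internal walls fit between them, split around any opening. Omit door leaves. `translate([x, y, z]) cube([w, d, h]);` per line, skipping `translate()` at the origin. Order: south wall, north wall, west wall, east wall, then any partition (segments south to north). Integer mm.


cube([3500, 100, 2800]);
translate([0, 3150, 0]) cube([3500, 100, 2800]);
translate([0, 100, 0]) cube([100, 3050, 2800]);
translate([3400, 100, 0]) cube([100, 3050, 2800]);
translate([1500, 100, 0]) cube([100, 500, 2800]);
translate([1500, 1850, 0]) cube([100, 1300, 2800]);


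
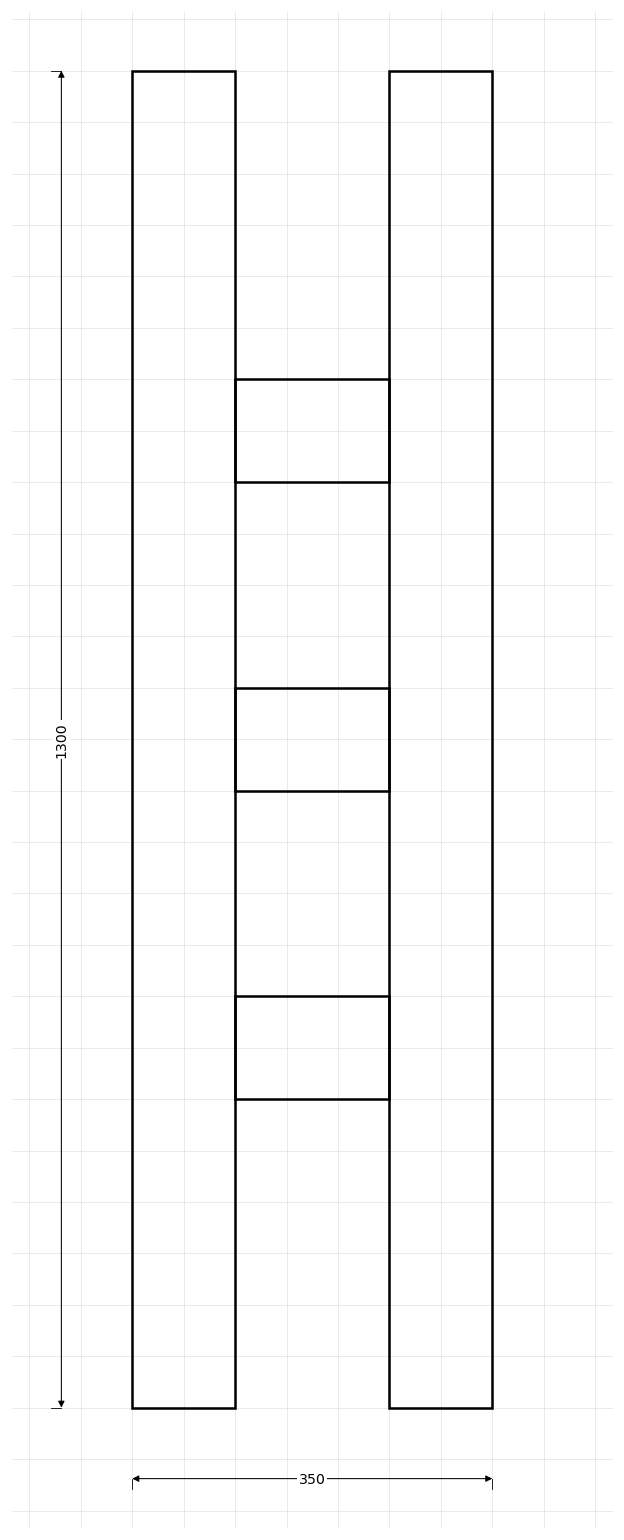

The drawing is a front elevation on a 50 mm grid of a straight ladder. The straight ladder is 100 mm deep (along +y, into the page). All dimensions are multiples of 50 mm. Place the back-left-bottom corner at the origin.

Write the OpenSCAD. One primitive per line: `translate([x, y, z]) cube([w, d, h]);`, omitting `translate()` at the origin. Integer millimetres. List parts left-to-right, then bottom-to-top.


cube([100, 100, 1300]);
translate([100, 0, 300]) cube([150, 100, 100]);
translate([100, 0, 600]) cube([150, 100, 100]);
translate([100, 0, 900]) cube([150, 100, 100]);
translate([250, 0, 0]) cube([100, 100, 1300]);


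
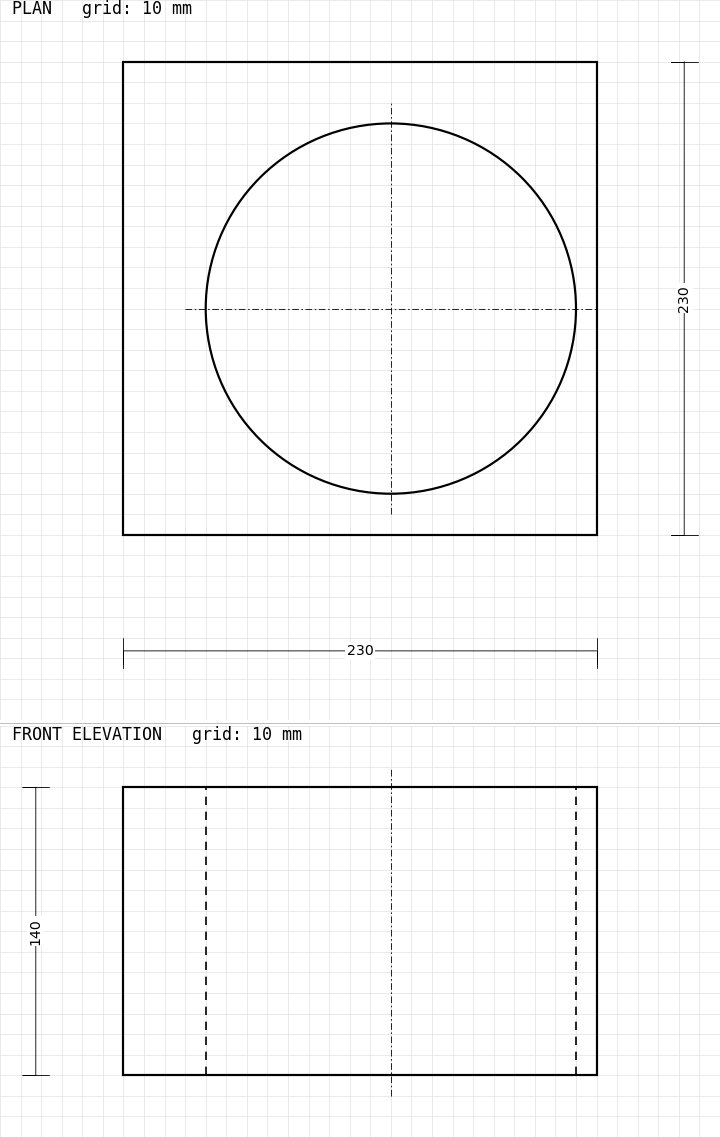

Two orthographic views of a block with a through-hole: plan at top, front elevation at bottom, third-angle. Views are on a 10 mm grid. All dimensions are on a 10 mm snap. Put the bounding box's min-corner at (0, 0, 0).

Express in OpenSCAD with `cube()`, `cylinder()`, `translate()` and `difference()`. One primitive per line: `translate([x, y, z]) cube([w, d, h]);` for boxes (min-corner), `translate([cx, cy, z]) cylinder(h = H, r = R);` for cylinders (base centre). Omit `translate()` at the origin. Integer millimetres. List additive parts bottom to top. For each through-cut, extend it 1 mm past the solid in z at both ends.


difference() {
  cube([230, 230, 140]);
  translate([130, 110, -1]) cylinder(h = 142, r = 90);
}
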